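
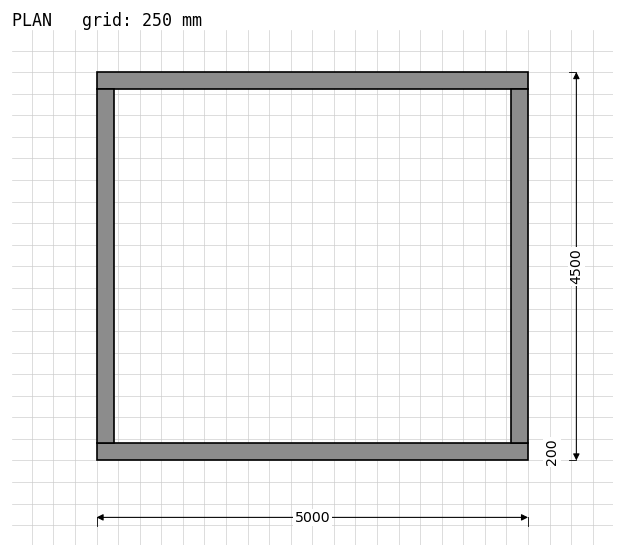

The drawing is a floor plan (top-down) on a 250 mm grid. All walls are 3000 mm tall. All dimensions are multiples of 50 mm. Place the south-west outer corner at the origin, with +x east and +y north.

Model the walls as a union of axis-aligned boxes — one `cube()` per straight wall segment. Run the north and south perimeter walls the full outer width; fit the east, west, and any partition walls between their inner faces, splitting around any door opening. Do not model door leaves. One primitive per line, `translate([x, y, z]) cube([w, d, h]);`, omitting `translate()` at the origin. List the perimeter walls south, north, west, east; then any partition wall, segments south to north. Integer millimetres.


cube([5000, 200, 3000]);
translate([0, 4300, 0]) cube([5000, 200, 3000]);
translate([0, 200, 0]) cube([200, 4100, 3000]);
translate([4800, 200, 0]) cube([200, 4100, 3000]);


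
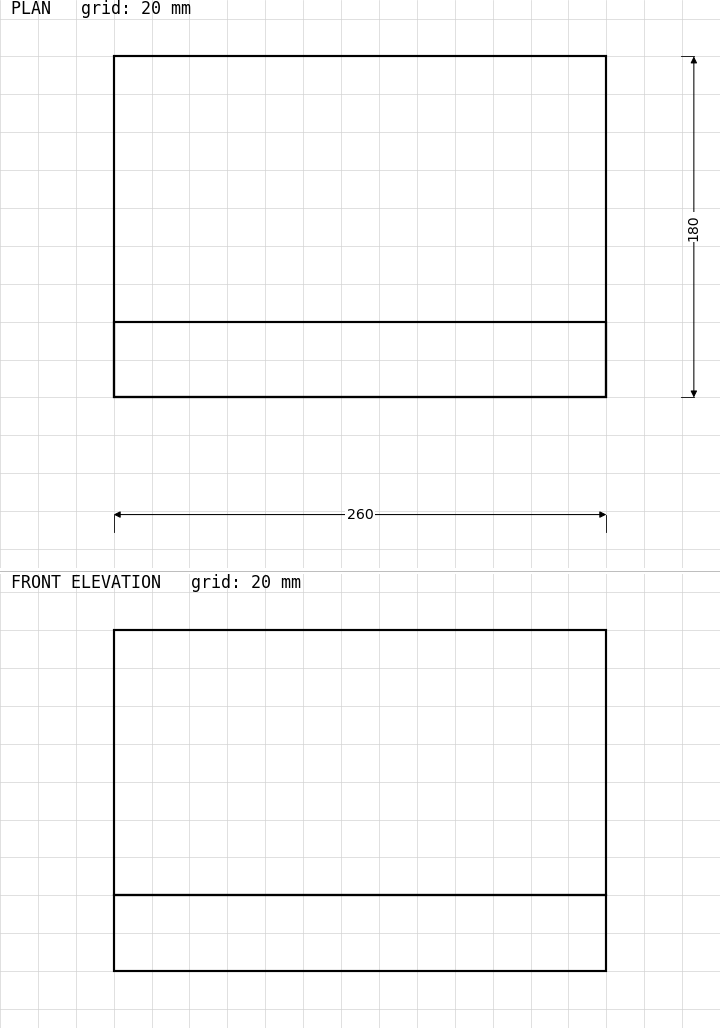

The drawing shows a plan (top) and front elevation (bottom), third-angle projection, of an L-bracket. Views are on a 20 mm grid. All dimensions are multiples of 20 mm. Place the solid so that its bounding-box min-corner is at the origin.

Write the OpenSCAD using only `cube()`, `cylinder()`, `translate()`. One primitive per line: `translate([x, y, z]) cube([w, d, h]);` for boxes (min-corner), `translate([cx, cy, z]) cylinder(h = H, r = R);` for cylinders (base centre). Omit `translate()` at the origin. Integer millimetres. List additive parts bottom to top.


cube([260, 180, 40]);
translate([0, 0, 40]) cube([260, 40, 140]);


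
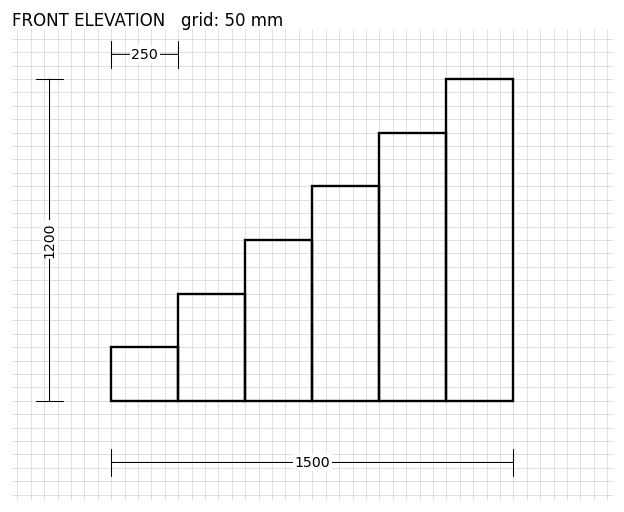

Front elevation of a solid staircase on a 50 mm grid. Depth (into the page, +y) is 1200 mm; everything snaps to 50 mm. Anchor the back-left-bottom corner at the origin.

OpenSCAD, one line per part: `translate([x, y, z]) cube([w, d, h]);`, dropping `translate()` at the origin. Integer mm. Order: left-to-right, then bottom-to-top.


cube([250, 1200, 200]);
translate([250, 0, 0]) cube([250, 1200, 400]);
translate([500, 0, 0]) cube([250, 1200, 600]);
translate([750, 0, 0]) cube([250, 1200, 800]);
translate([1000, 0, 0]) cube([250, 1200, 1000]);
translate([1250, 0, 0]) cube([250, 1200, 1200]);


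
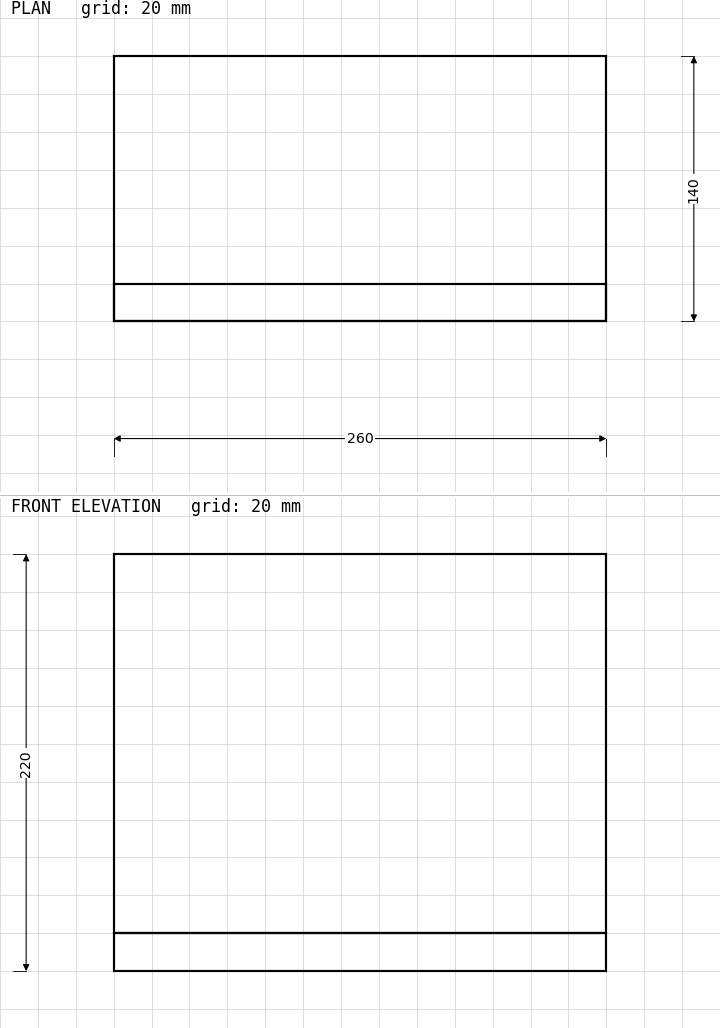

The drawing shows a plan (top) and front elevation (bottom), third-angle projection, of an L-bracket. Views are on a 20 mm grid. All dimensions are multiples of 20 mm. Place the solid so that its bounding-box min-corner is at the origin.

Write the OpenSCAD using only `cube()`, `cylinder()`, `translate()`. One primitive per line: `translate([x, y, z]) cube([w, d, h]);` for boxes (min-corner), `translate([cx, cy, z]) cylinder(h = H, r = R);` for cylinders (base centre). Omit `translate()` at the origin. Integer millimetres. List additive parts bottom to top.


cube([260, 140, 20]);
translate([0, 0, 20]) cube([260, 20, 200]);


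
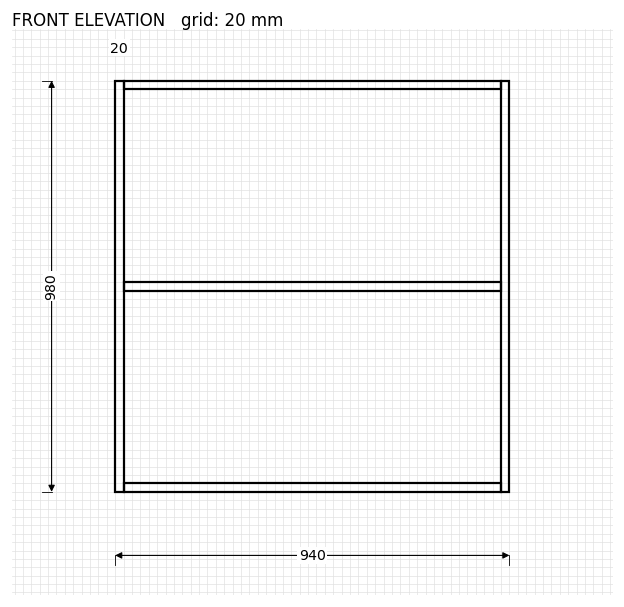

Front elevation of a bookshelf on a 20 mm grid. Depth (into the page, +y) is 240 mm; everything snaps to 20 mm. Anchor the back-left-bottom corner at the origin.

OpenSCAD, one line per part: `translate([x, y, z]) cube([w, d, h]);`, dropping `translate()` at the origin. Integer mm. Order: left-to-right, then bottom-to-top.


cube([20, 240, 980]);
translate([20, 0, 0]) cube([900, 240, 20]);
translate([20, 0, 480]) cube([900, 240, 20]);
translate([20, 0, 960]) cube([900, 240, 20]);
translate([920, 0, 0]) cube([20, 240, 980]);


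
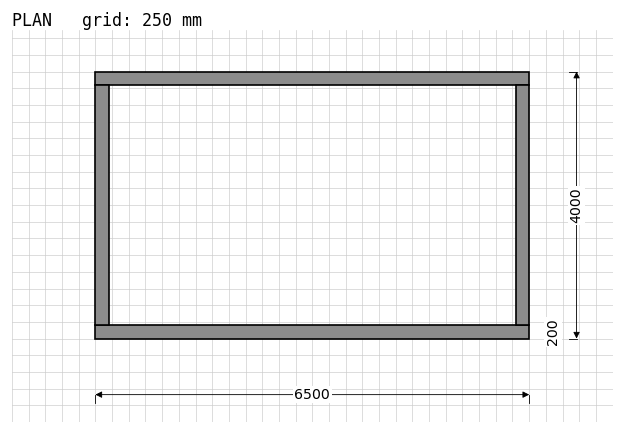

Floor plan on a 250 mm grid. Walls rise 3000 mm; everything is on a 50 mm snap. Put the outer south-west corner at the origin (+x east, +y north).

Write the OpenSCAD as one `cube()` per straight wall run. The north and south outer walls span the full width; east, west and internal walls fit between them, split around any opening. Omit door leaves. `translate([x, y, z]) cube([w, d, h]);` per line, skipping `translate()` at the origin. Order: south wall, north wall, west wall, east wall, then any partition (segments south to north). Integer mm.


cube([6500, 200, 3000]);
translate([0, 3800, 0]) cube([6500, 200, 3000]);
translate([0, 200, 0]) cube([200, 3600, 3000]);
translate([6300, 200, 0]) cube([200, 3600, 3000]);


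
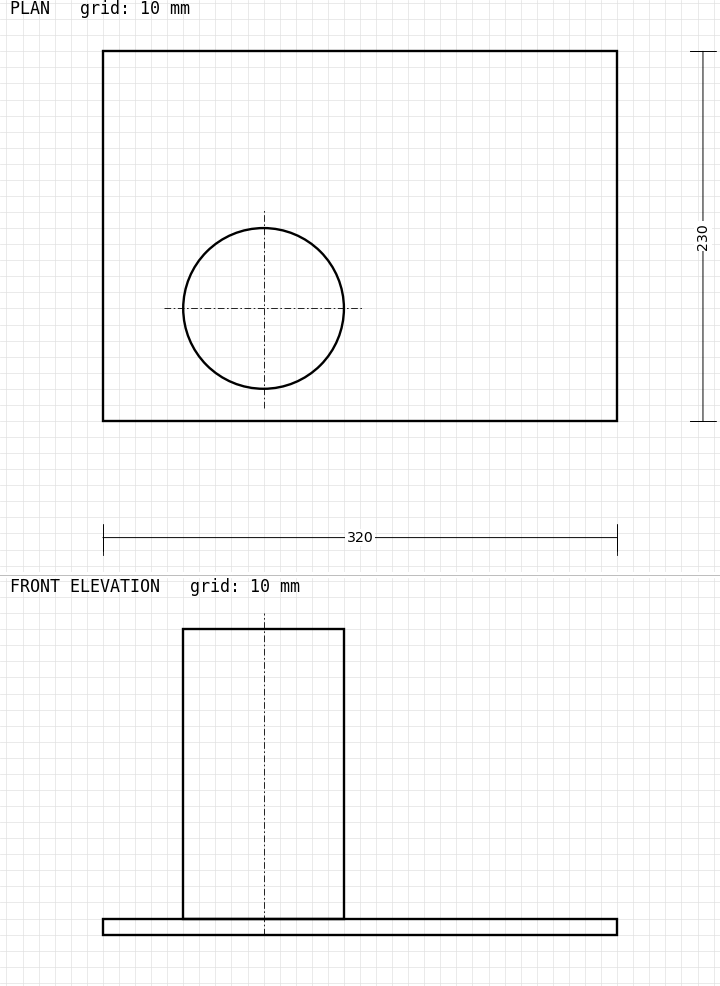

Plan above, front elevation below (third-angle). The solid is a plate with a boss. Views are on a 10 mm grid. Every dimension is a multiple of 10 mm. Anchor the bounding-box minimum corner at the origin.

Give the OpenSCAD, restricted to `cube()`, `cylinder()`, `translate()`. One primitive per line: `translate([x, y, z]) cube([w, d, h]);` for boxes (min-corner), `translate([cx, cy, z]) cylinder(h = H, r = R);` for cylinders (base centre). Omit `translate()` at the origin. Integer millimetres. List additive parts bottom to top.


cube([320, 230, 10]);
translate([100, 70, 10]) cylinder(h = 180, r = 50);


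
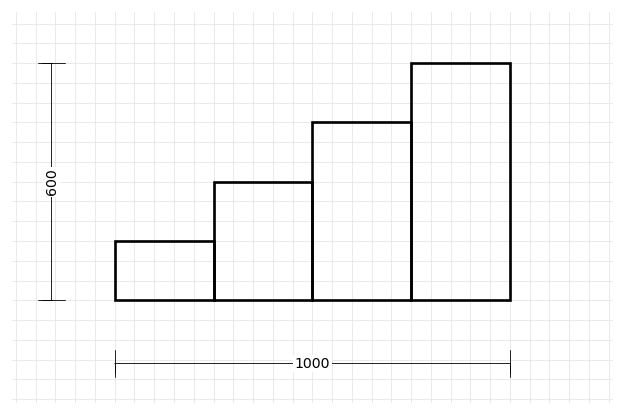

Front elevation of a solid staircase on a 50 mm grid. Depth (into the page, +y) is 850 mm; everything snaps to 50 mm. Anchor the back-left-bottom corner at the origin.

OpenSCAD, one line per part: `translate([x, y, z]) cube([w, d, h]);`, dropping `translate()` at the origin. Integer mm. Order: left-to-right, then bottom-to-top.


cube([250, 850, 150]);
translate([250, 0, 0]) cube([250, 850, 300]);
translate([500, 0, 0]) cube([250, 850, 450]);
translate([750, 0, 0]) cube([250, 850, 600]);


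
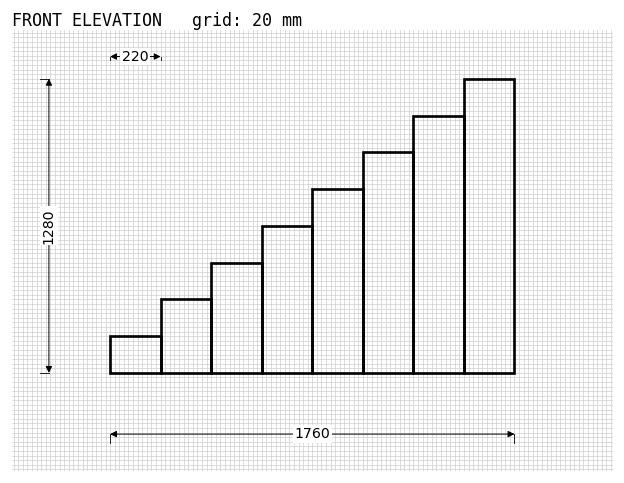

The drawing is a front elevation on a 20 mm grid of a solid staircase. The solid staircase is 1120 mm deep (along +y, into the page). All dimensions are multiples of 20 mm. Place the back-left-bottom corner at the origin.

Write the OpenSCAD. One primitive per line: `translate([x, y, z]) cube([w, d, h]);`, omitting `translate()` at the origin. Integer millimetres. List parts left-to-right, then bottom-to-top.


cube([220, 1120, 160]);
translate([220, 0, 0]) cube([220, 1120, 320]);
translate([440, 0, 0]) cube([220, 1120, 480]);
translate([660, 0, 0]) cube([220, 1120, 640]);
translate([880, 0, 0]) cube([220, 1120, 800]);
translate([1100, 0, 0]) cube([220, 1120, 960]);
translate([1320, 0, 0]) cube([220, 1120, 1120]);
translate([1540, 0, 0]) cube([220, 1120, 1280]);


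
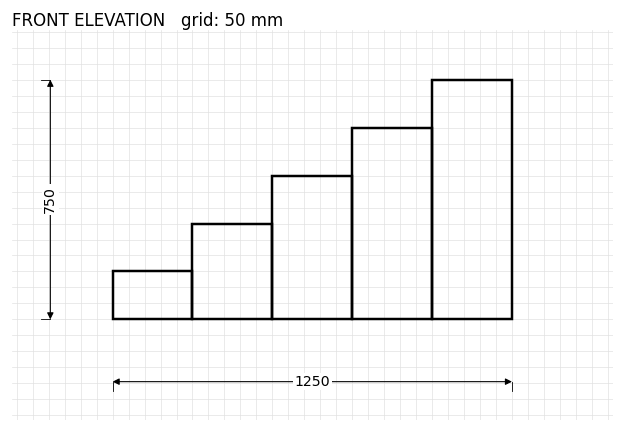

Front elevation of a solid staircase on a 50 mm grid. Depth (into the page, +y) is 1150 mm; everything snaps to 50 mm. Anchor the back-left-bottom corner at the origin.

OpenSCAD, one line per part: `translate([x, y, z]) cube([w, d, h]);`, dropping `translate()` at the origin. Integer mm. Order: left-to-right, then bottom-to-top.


cube([250, 1150, 150]);
translate([250, 0, 0]) cube([250, 1150, 300]);
translate([500, 0, 0]) cube([250, 1150, 450]);
translate([750, 0, 0]) cube([250, 1150, 600]);
translate([1000, 0, 0]) cube([250, 1150, 750]);


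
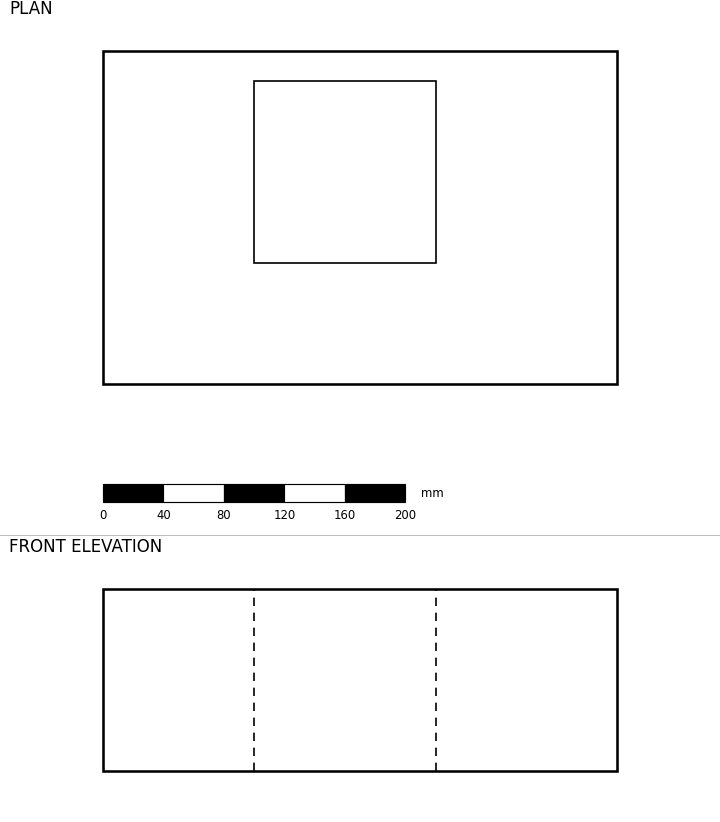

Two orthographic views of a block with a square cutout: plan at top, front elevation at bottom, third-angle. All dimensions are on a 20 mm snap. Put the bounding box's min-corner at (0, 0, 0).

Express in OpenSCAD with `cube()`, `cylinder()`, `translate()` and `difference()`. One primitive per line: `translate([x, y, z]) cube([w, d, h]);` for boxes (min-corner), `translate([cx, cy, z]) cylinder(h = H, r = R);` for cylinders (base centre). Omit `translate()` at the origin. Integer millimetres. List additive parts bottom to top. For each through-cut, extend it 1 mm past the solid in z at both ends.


difference() {
  cube([340, 220, 120]);
  translate([100, 80, -1]) cube([120, 120, 122]);
}


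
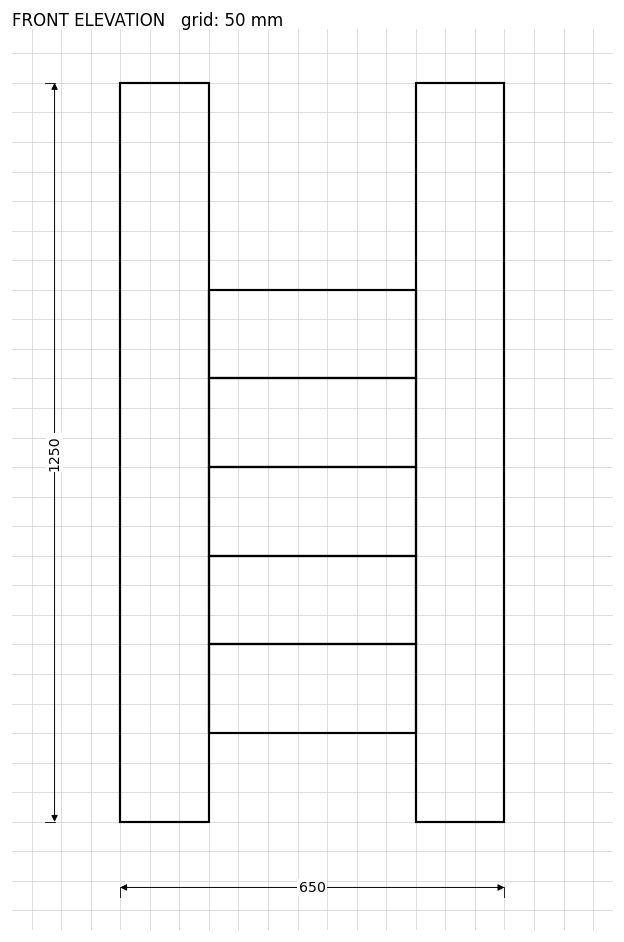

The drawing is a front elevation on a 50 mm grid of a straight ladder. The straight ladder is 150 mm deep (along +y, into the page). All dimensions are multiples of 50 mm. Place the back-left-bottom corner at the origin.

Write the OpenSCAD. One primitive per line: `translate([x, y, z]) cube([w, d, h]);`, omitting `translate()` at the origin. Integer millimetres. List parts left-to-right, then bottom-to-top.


cube([150, 150, 1250]);
translate([150, 0, 150]) cube([350, 150, 150]);
translate([150, 0, 300]) cube([350, 150, 150]);
translate([150, 0, 450]) cube([350, 150, 150]);
translate([150, 0, 600]) cube([350, 150, 150]);
translate([150, 0, 750]) cube([350, 150, 150]);
translate([500, 0, 0]) cube([150, 150, 1250]);


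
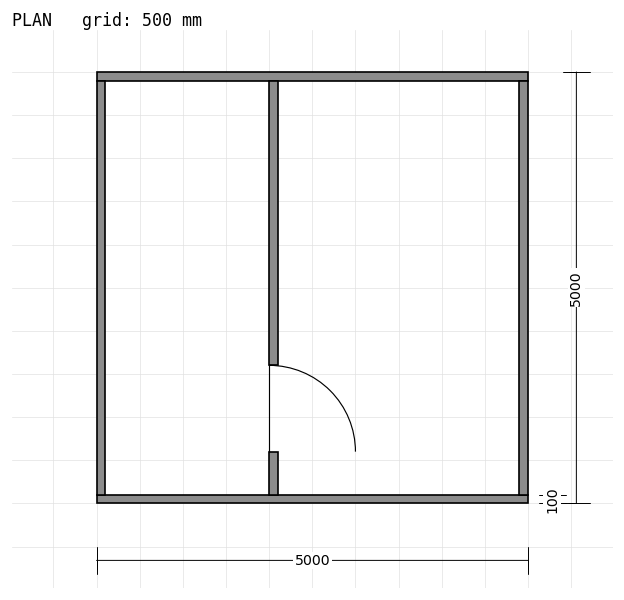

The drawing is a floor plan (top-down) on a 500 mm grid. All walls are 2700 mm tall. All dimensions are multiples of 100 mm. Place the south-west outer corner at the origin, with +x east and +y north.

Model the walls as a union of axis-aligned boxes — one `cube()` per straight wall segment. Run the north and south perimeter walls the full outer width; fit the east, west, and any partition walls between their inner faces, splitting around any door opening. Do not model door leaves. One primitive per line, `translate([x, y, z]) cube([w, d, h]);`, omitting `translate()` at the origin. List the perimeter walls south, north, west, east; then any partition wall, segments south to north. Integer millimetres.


cube([5000, 100, 2700]);
translate([0, 4900, 0]) cube([5000, 100, 2700]);
translate([0, 100, 0]) cube([100, 4800, 2700]);
translate([4900, 100, 0]) cube([100, 4800, 2700]);
translate([2000, 100, 0]) cube([100, 500, 2700]);
translate([2000, 1600, 0]) cube([100, 3300, 2700]);


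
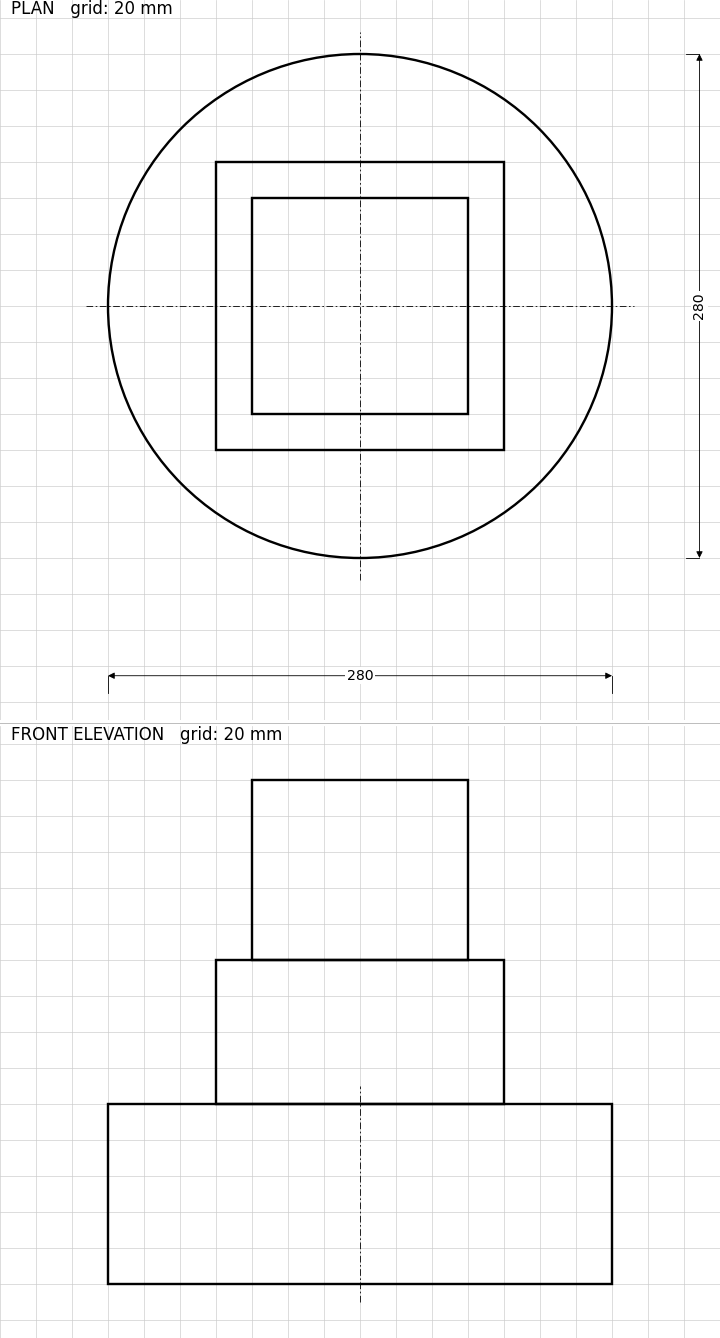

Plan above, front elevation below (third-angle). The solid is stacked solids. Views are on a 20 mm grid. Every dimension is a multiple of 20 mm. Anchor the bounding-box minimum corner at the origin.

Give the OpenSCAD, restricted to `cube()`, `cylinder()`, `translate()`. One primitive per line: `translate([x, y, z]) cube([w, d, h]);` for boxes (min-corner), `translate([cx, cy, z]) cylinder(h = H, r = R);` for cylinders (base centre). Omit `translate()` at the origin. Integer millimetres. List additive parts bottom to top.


translate([140, 140, 0]) cylinder(h = 100, r = 140);
translate([60, 60, 100]) cube([160, 160, 80]);
translate([80, 80, 180]) cube([120, 120, 100]);


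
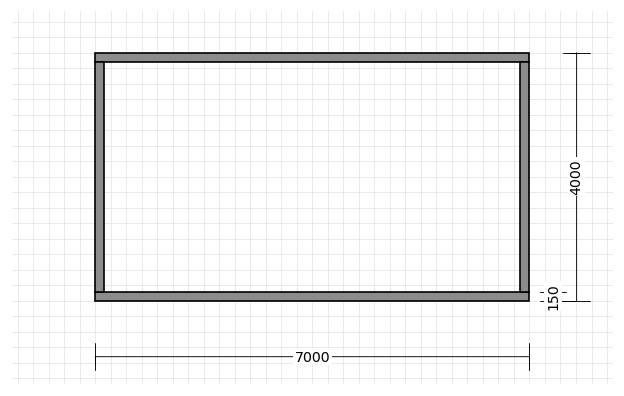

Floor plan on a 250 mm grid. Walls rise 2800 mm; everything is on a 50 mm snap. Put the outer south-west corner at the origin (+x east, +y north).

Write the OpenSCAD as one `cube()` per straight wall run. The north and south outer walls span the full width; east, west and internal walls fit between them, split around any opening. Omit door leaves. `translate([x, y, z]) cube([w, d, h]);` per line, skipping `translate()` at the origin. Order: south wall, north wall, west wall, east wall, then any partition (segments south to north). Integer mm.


cube([7000, 150, 2800]);
translate([0, 3850, 0]) cube([7000, 150, 2800]);
translate([0, 150, 0]) cube([150, 3700, 2800]);
translate([6850, 150, 0]) cube([150, 3700, 2800]);


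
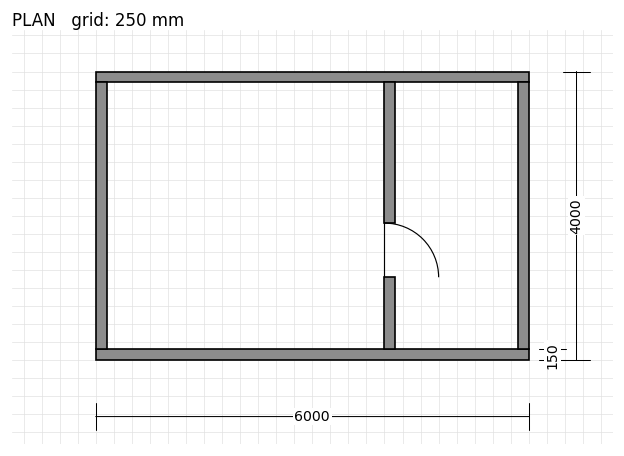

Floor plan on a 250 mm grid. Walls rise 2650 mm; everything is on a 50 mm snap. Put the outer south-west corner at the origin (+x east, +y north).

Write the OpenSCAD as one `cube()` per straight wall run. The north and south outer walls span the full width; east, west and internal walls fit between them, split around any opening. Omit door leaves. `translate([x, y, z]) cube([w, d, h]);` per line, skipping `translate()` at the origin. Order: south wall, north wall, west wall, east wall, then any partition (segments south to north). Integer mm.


cube([6000, 150, 2650]);
translate([0, 3850, 0]) cube([6000, 150, 2650]);
translate([0, 150, 0]) cube([150, 3700, 2650]);
translate([5850, 150, 0]) cube([150, 3700, 2650]);
translate([4000, 150, 0]) cube([150, 1000, 2650]);
translate([4000, 1900, 0]) cube([150, 1950, 2650]);


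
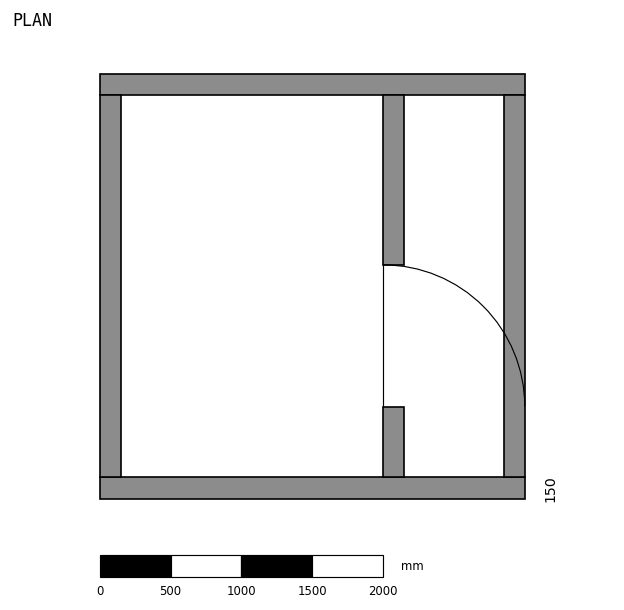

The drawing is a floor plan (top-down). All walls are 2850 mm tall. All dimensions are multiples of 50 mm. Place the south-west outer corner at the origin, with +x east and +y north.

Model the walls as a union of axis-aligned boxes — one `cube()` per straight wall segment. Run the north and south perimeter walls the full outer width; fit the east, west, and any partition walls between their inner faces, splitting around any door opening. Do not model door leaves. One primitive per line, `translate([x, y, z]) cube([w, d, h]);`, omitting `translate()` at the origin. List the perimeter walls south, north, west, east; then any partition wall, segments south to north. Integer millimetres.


cube([3000, 150, 2850]);
translate([0, 2850, 0]) cube([3000, 150, 2850]);
translate([0, 150, 0]) cube([150, 2700, 2850]);
translate([2850, 150, 0]) cube([150, 2700, 2850]);
translate([2000, 150, 0]) cube([150, 500, 2850]);
translate([2000, 1650, 0]) cube([150, 1200, 2850]);


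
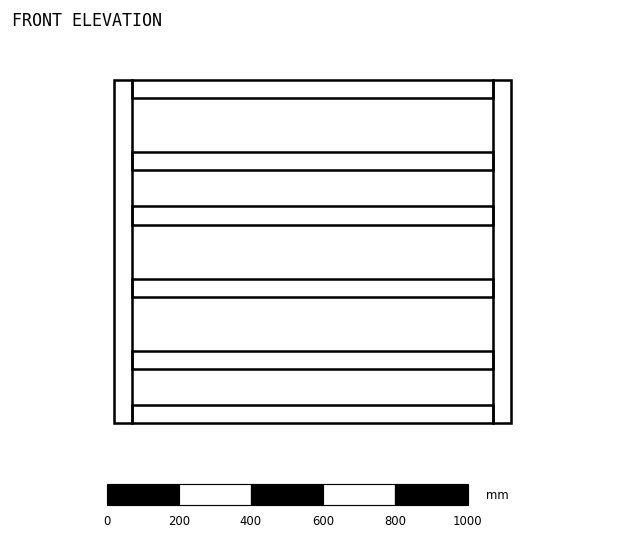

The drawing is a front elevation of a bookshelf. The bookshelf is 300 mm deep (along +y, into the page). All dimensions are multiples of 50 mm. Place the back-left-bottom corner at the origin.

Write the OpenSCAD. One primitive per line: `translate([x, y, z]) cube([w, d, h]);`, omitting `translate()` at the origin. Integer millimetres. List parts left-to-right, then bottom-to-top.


cube([50, 300, 950]);
translate([50, 0, 0]) cube([1000, 300, 50]);
translate([50, 0, 150]) cube([1000, 300, 50]);
translate([50, 0, 350]) cube([1000, 300, 50]);
translate([50, 0, 550]) cube([1000, 300, 50]);
translate([50, 0, 700]) cube([1000, 300, 50]);
translate([50, 0, 900]) cube([1000, 300, 50]);
translate([1050, 0, 0]) cube([50, 300, 950]);


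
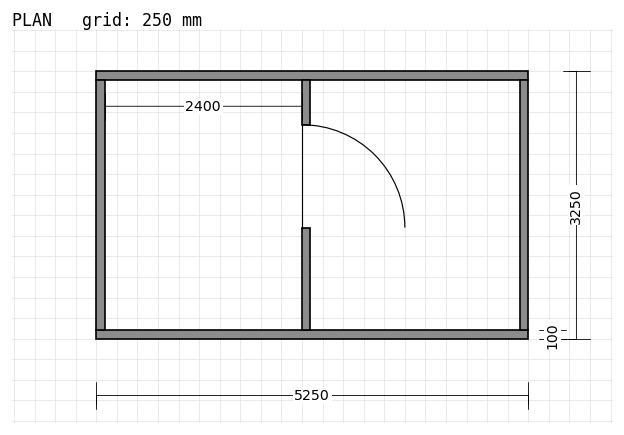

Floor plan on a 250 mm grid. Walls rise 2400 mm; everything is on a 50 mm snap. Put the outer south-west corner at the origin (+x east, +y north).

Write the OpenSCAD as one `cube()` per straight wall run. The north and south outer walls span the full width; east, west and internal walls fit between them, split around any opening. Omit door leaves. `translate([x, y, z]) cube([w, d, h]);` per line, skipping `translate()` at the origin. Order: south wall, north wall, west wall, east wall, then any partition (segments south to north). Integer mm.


cube([5250, 100, 2400]);
translate([0, 3150, 0]) cube([5250, 100, 2400]);
translate([0, 100, 0]) cube([100, 3050, 2400]);
translate([5150, 100, 0]) cube([100, 3050, 2400]);
translate([2500, 100, 0]) cube([100, 1250, 2400]);
translate([2500, 2600, 0]) cube([100, 550, 2400]);


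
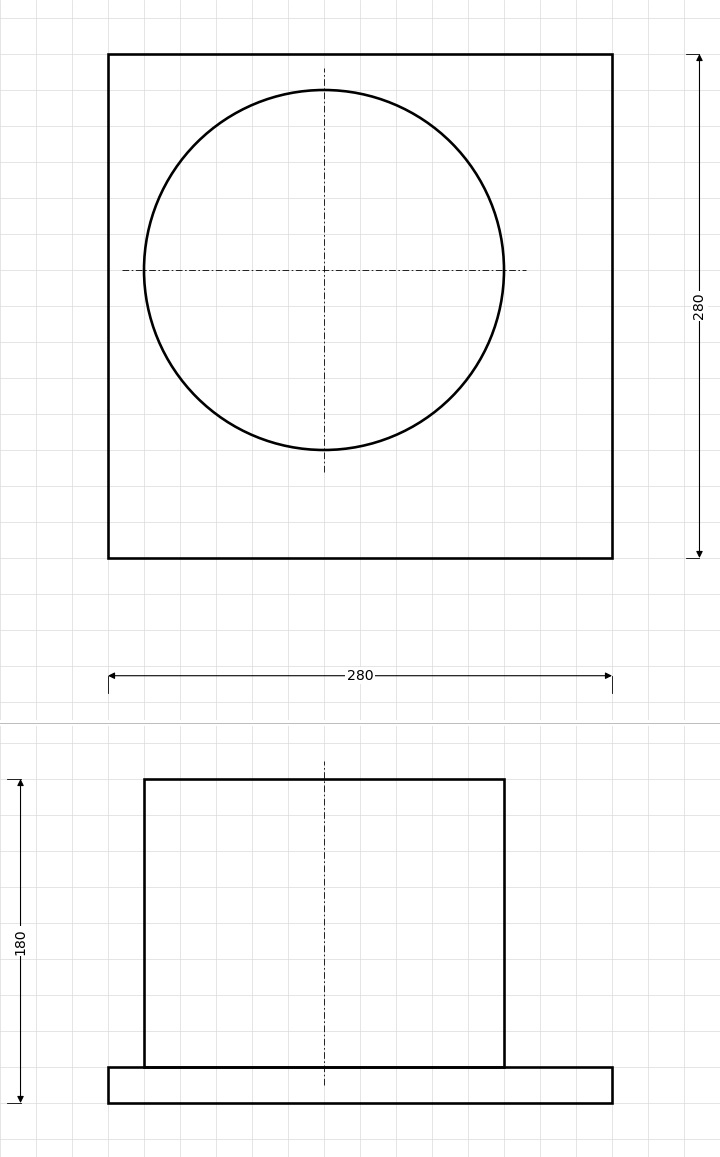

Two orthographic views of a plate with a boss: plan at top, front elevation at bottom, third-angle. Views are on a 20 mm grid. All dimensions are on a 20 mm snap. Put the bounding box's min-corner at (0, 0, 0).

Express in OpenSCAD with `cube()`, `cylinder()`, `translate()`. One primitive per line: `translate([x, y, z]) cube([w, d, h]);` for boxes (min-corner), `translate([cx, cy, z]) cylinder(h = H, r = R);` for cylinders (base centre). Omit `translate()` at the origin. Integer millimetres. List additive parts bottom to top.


cube([280, 280, 20]);
translate([120, 160, 20]) cylinder(h = 160, r = 100);


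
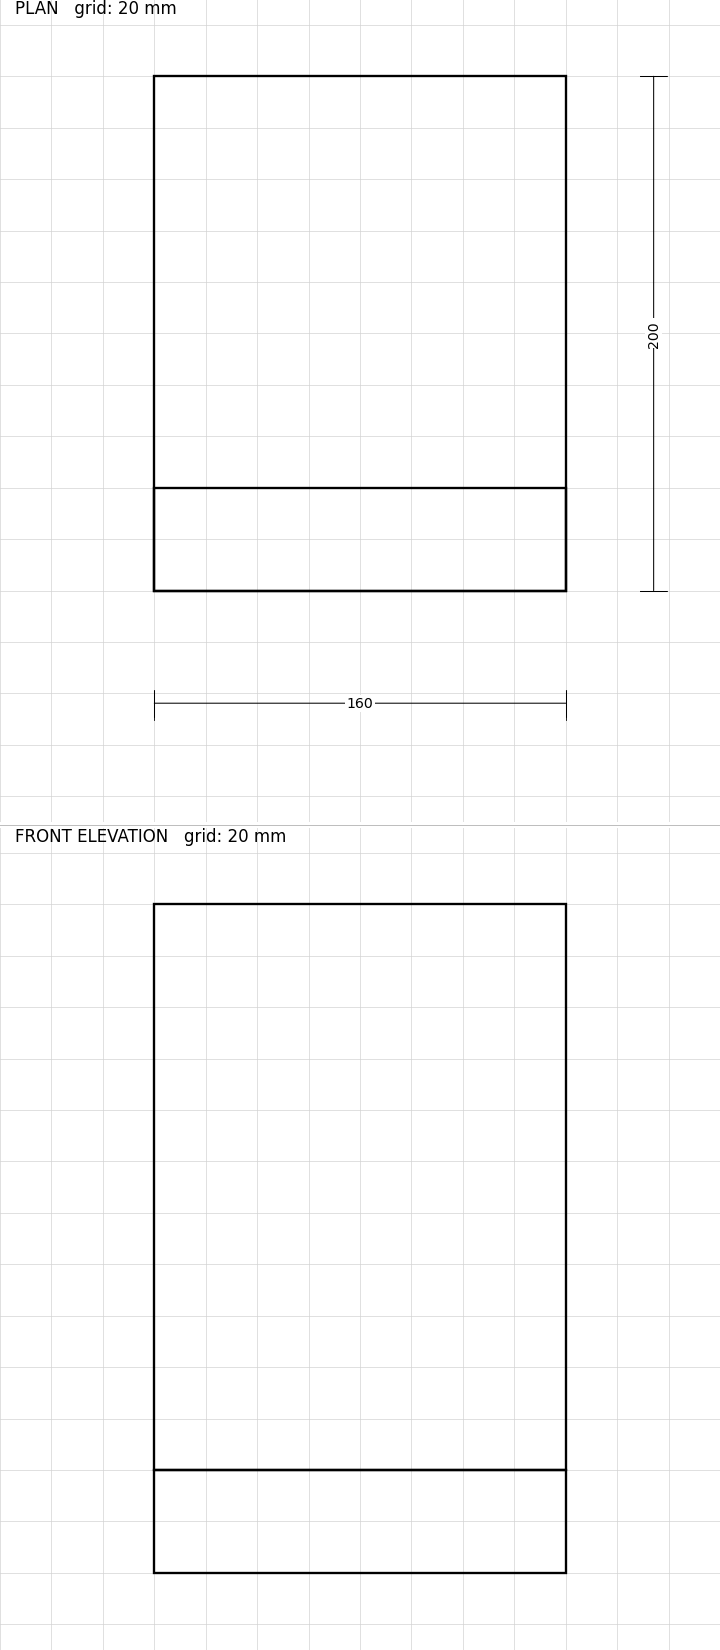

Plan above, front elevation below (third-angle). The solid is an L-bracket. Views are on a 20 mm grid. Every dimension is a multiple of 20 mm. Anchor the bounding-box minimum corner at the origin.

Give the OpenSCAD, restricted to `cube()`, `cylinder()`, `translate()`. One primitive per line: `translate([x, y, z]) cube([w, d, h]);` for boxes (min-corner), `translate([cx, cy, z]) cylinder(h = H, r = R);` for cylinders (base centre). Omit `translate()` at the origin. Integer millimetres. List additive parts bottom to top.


cube([160, 200, 40]);
translate([0, 0, 40]) cube([160, 40, 220]);


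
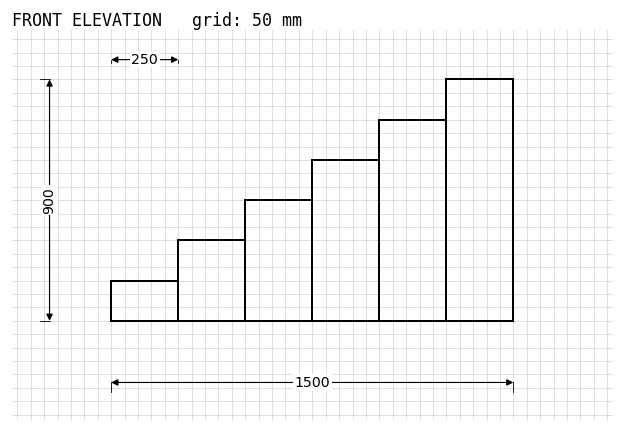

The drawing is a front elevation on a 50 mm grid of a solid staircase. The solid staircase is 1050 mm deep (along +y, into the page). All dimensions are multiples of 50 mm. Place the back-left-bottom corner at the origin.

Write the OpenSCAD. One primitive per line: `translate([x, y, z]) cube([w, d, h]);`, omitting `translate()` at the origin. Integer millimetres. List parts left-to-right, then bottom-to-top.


cube([250, 1050, 150]);
translate([250, 0, 0]) cube([250, 1050, 300]);
translate([500, 0, 0]) cube([250, 1050, 450]);
translate([750, 0, 0]) cube([250, 1050, 600]);
translate([1000, 0, 0]) cube([250, 1050, 750]);
translate([1250, 0, 0]) cube([250, 1050, 900]);


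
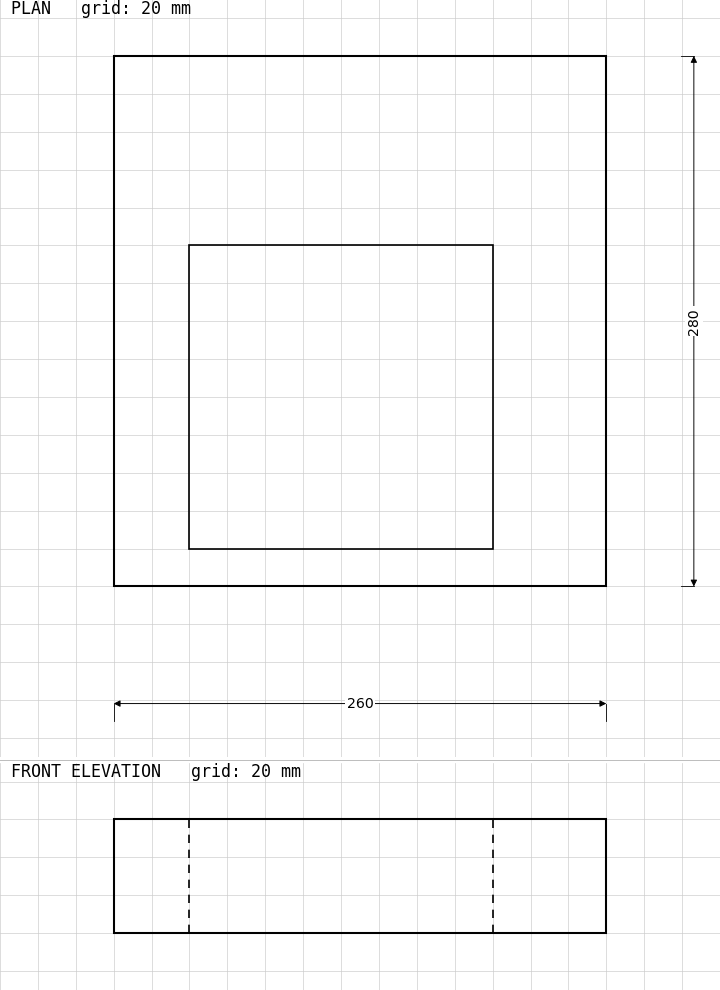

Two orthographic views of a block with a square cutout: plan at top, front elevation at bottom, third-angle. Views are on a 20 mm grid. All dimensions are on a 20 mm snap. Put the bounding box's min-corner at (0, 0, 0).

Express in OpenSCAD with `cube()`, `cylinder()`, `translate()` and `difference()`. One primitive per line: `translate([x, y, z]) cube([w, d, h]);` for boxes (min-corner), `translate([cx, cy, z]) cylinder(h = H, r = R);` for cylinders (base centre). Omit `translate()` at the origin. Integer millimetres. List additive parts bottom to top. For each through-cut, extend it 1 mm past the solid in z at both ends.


difference() {
  cube([260, 280, 60]);
  translate([40, 20, -1]) cube([160, 160, 62]);
}


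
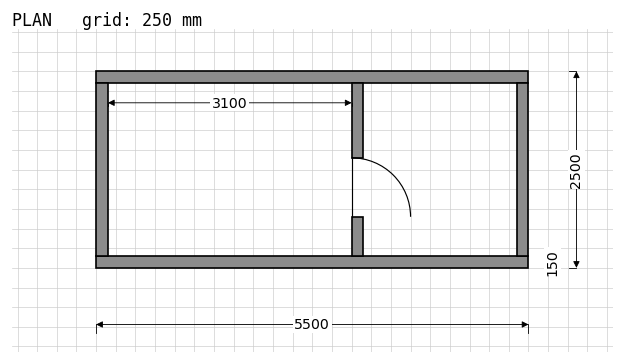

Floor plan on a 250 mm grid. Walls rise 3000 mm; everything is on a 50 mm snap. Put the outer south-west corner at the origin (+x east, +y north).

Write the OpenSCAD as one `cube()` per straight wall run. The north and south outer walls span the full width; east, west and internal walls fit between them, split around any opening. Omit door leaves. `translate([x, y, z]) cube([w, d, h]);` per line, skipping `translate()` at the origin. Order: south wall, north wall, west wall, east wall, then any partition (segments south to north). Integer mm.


cube([5500, 150, 3000]);
translate([0, 2350, 0]) cube([5500, 150, 3000]);
translate([0, 150, 0]) cube([150, 2200, 3000]);
translate([5350, 150, 0]) cube([150, 2200, 3000]);
translate([3250, 150, 0]) cube([150, 500, 3000]);
translate([3250, 1400, 0]) cube([150, 950, 3000]);


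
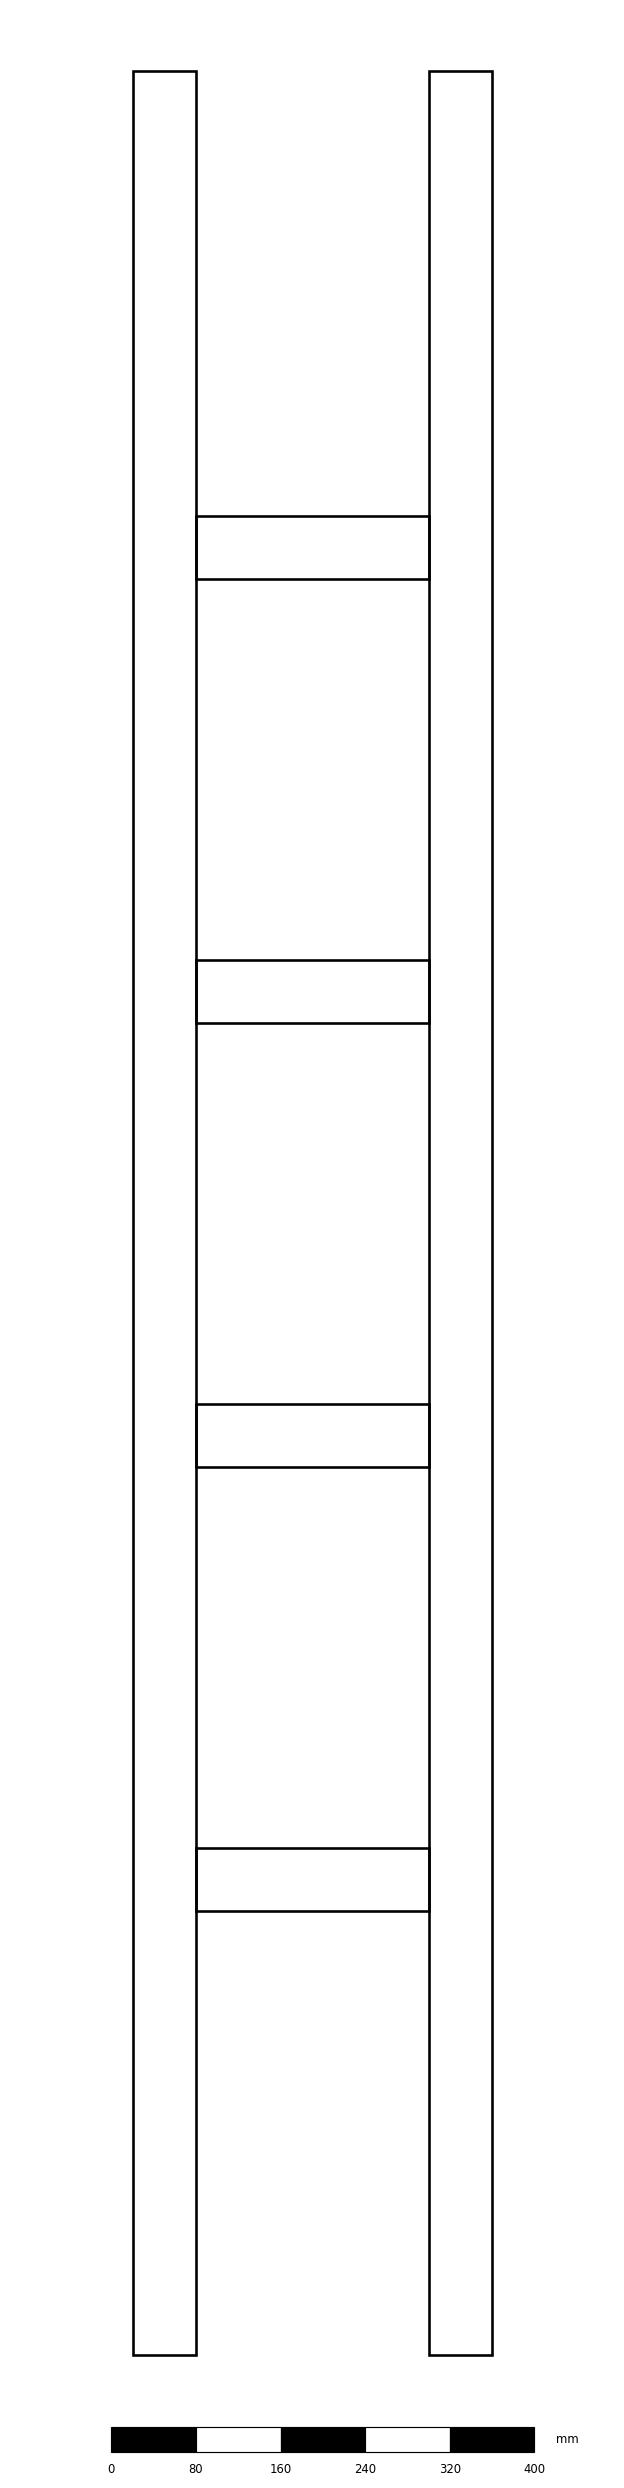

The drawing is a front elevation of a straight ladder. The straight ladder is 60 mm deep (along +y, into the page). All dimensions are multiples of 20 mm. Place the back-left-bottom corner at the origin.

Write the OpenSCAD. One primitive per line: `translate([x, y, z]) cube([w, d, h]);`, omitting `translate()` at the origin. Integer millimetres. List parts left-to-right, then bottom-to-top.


cube([60, 60, 2160]);
translate([60, 0, 420]) cube([220, 60, 60]);
translate([60, 0, 840]) cube([220, 60, 60]);
translate([60, 0, 1260]) cube([220, 60, 60]);
translate([60, 0, 1680]) cube([220, 60, 60]);
translate([280, 0, 0]) cube([60, 60, 2160]);


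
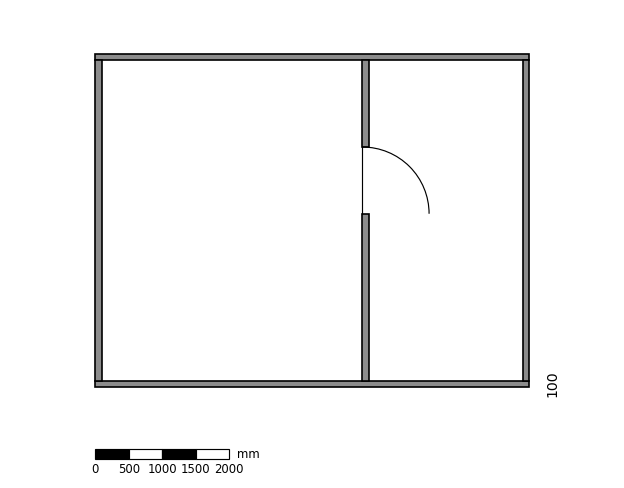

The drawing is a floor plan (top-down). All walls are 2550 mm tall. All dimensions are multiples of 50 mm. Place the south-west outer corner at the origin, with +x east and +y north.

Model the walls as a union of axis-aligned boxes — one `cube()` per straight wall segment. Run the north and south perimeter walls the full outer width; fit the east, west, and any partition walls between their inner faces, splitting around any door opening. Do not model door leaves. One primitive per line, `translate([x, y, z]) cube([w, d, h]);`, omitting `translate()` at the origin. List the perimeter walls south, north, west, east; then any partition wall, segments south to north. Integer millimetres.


cube([6500, 100, 2550]);
translate([0, 4900, 0]) cube([6500, 100, 2550]);
translate([0, 100, 0]) cube([100, 4800, 2550]);
translate([6400, 100, 0]) cube([100, 4800, 2550]);
translate([4000, 100, 0]) cube([100, 2500, 2550]);
translate([4000, 3600, 0]) cube([100, 1300, 2550]);


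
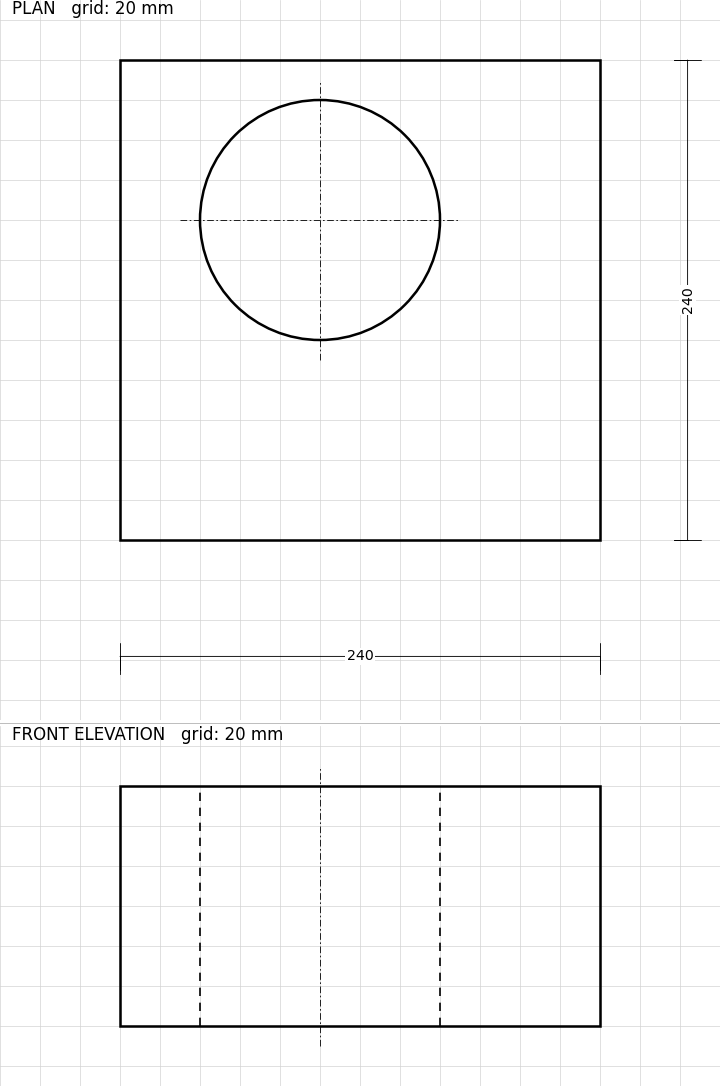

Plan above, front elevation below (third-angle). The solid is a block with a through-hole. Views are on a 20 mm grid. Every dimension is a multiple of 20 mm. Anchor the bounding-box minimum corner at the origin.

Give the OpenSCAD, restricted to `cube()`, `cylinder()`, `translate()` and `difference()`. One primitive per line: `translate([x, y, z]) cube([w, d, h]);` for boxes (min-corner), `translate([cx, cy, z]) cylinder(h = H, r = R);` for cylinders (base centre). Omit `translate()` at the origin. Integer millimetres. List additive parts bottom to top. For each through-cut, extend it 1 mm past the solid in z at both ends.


difference() {
  cube([240, 240, 120]);
  translate([100, 160, -1]) cylinder(h = 122, r = 60);
}


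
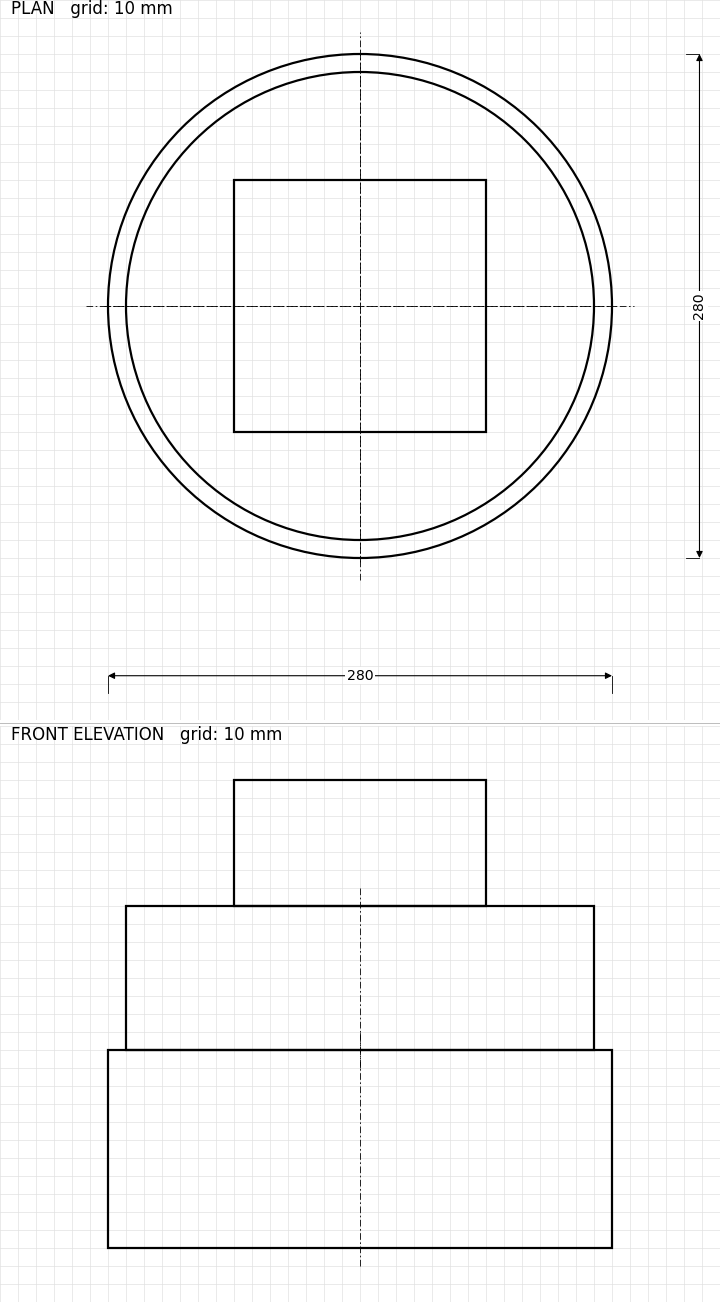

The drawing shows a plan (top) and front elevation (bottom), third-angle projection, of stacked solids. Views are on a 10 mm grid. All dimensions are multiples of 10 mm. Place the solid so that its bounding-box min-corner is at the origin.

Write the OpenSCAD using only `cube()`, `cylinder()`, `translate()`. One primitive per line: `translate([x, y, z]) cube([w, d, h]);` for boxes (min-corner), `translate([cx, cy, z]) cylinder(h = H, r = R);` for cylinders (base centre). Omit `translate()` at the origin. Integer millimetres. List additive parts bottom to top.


translate([140, 140, 0]) cylinder(h = 110, r = 140);
translate([140, 140, 110]) cylinder(h = 80, r = 130);
translate([70, 70, 190]) cube([140, 140, 70]);


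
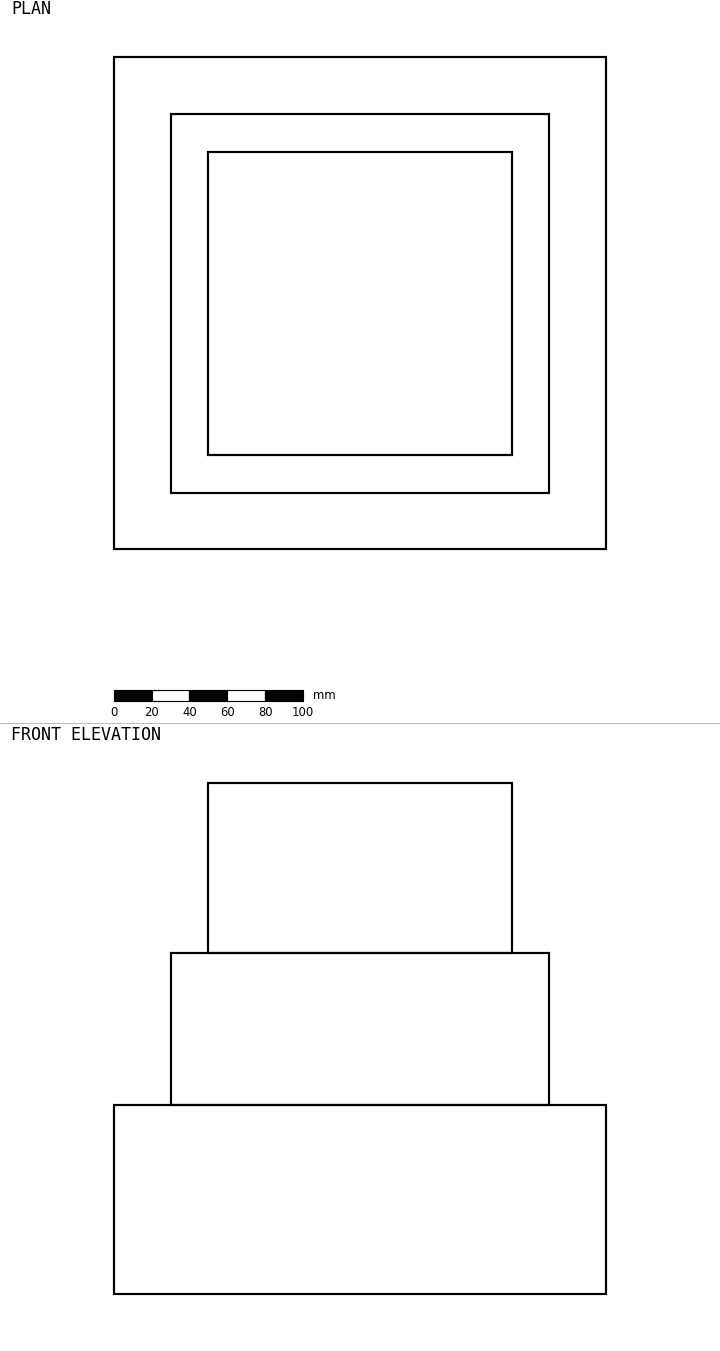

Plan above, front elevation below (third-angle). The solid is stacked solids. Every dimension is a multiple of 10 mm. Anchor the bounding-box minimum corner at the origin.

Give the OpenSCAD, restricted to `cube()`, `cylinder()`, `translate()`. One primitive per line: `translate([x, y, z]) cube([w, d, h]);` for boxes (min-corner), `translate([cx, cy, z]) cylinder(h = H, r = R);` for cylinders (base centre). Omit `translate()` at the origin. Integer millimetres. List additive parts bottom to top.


cube([260, 260, 100]);
translate([30, 30, 100]) cube([200, 200, 80]);
translate([50, 50, 180]) cube([160, 160, 90]);


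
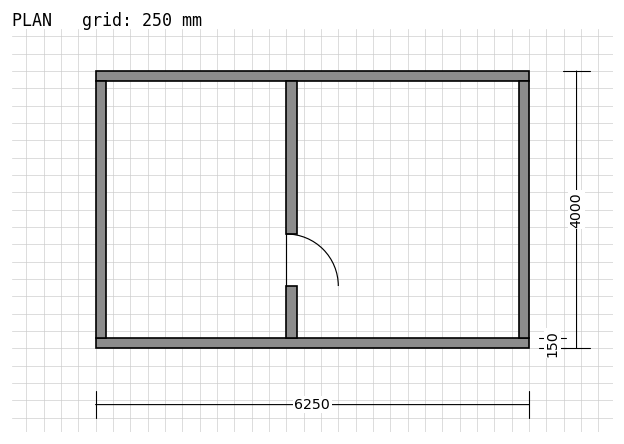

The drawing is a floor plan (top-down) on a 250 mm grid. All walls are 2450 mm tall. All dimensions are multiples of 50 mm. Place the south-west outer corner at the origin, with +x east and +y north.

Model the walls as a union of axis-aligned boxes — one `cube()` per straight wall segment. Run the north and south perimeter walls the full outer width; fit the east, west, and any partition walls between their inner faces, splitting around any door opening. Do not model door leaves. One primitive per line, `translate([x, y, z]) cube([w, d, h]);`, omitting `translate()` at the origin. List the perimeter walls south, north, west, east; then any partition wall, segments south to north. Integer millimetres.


cube([6250, 150, 2450]);
translate([0, 3850, 0]) cube([6250, 150, 2450]);
translate([0, 150, 0]) cube([150, 3700, 2450]);
translate([6100, 150, 0]) cube([150, 3700, 2450]);
translate([2750, 150, 0]) cube([150, 750, 2450]);
translate([2750, 1650, 0]) cube([150, 2200, 2450]);


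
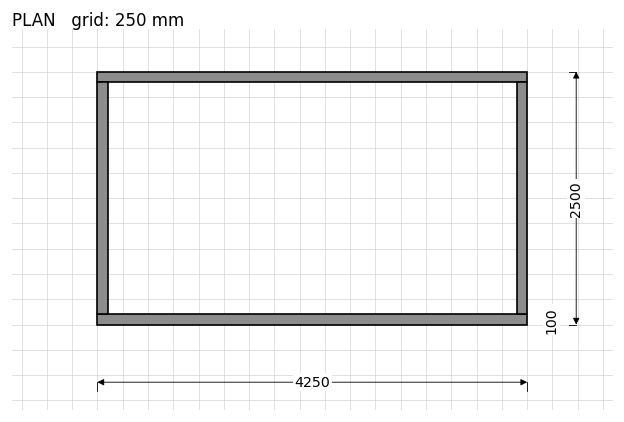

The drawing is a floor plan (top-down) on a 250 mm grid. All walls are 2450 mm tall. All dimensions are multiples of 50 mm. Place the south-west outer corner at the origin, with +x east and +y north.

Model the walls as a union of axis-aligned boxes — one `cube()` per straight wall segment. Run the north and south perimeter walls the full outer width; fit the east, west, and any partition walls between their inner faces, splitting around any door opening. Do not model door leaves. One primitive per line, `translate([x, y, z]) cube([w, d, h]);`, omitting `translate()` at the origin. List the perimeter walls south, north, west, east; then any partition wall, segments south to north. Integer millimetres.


cube([4250, 100, 2450]);
translate([0, 2400, 0]) cube([4250, 100, 2450]);
translate([0, 100, 0]) cube([100, 2300, 2450]);
translate([4150, 100, 0]) cube([100, 2300, 2450]);


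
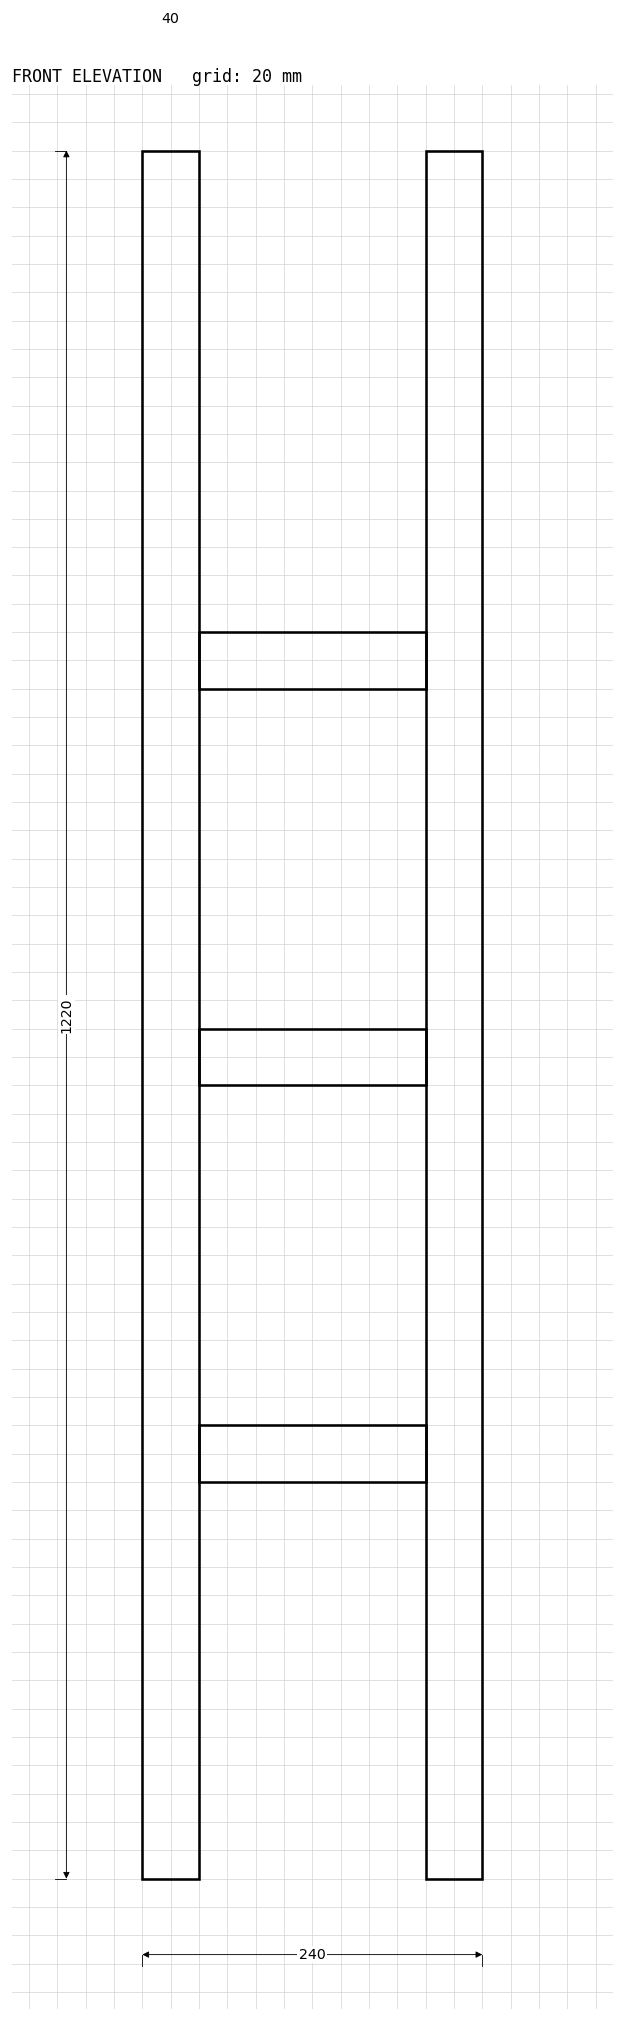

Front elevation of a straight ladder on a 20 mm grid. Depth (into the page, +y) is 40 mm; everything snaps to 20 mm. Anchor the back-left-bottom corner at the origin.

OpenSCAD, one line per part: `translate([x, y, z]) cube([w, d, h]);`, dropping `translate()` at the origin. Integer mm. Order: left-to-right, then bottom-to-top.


cube([40, 40, 1220]);
translate([40, 0, 280]) cube([160, 40, 40]);
translate([40, 0, 560]) cube([160, 40, 40]);
translate([40, 0, 840]) cube([160, 40, 40]);
translate([200, 0, 0]) cube([40, 40, 1220]);


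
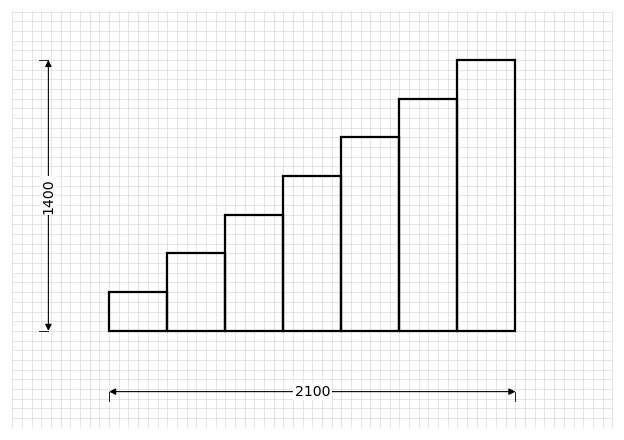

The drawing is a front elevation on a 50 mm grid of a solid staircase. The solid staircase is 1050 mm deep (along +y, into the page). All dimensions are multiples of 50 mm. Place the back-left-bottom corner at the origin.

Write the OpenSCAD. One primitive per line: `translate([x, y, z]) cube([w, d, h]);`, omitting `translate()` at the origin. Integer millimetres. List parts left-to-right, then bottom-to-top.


cube([300, 1050, 200]);
translate([300, 0, 0]) cube([300, 1050, 400]);
translate([600, 0, 0]) cube([300, 1050, 600]);
translate([900, 0, 0]) cube([300, 1050, 800]);
translate([1200, 0, 0]) cube([300, 1050, 1000]);
translate([1500, 0, 0]) cube([300, 1050, 1200]);
translate([1800, 0, 0]) cube([300, 1050, 1400]);


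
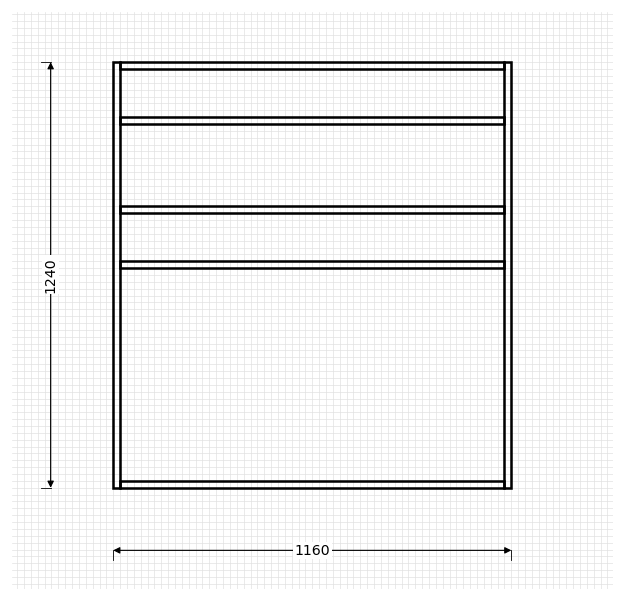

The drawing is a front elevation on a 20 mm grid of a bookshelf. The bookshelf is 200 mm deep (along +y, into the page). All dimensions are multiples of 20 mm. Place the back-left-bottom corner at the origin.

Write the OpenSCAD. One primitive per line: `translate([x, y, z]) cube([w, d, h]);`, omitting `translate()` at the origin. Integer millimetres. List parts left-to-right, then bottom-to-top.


cube([20, 200, 1240]);
translate([20, 0, 0]) cube([1120, 200, 20]);
translate([20, 0, 640]) cube([1120, 200, 20]);
translate([20, 0, 800]) cube([1120, 200, 20]);
translate([20, 0, 1060]) cube([1120, 200, 20]);
translate([20, 0, 1220]) cube([1120, 200, 20]);
translate([1140, 0, 0]) cube([20, 200, 1240]);


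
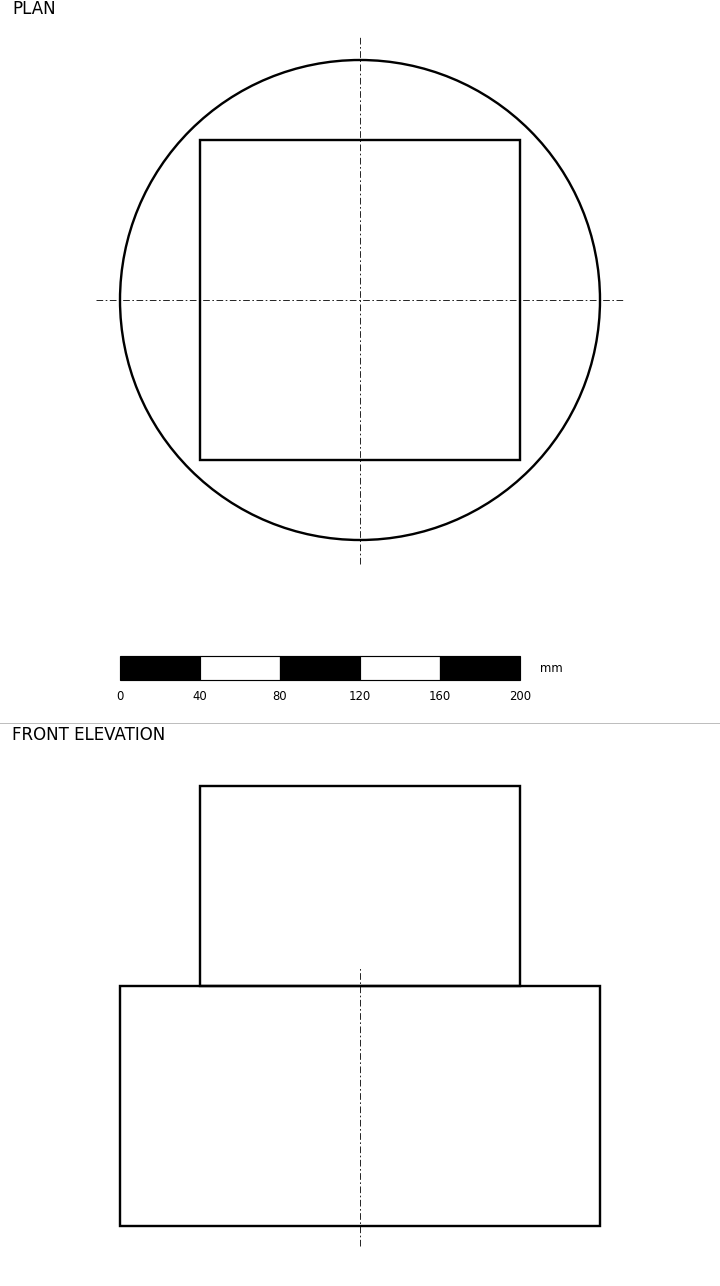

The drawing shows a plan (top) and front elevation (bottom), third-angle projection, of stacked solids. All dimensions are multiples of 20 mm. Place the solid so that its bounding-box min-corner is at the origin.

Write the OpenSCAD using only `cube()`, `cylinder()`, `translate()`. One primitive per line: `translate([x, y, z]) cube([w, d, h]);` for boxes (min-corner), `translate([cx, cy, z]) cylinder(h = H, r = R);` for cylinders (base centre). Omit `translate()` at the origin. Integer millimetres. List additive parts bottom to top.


translate([120, 120, 0]) cylinder(h = 120, r = 120);
translate([40, 40, 120]) cube([160, 160, 100]);


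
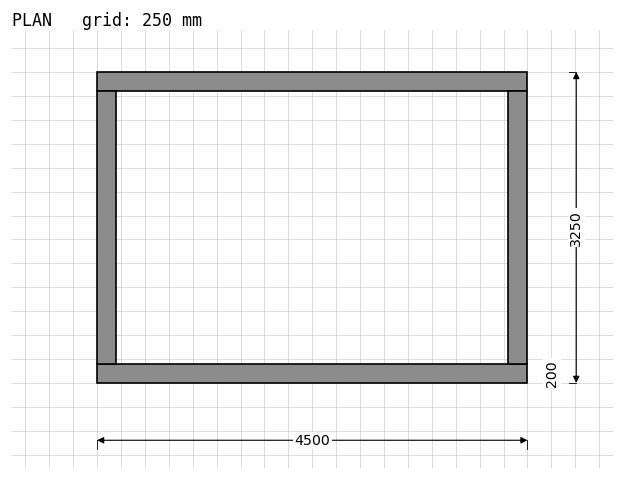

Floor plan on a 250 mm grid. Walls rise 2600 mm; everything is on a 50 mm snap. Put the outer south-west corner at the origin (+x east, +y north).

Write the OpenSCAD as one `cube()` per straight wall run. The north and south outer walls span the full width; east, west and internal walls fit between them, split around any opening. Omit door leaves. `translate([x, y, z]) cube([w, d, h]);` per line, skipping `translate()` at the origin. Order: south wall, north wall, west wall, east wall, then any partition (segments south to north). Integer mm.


cube([4500, 200, 2600]);
translate([0, 3050, 0]) cube([4500, 200, 2600]);
translate([0, 200, 0]) cube([200, 2850, 2600]);
translate([4300, 200, 0]) cube([200, 2850, 2600]);


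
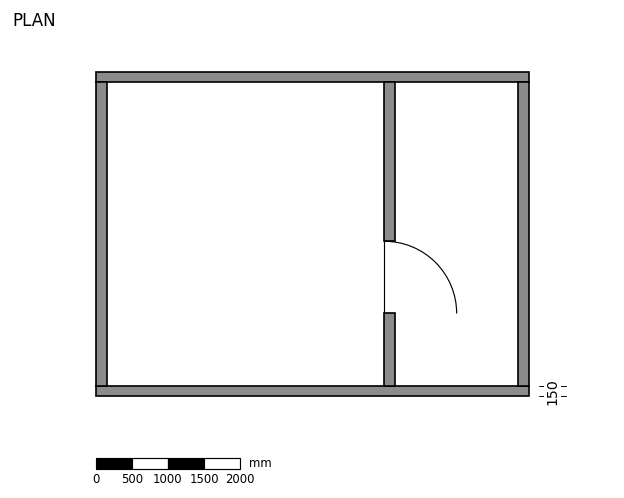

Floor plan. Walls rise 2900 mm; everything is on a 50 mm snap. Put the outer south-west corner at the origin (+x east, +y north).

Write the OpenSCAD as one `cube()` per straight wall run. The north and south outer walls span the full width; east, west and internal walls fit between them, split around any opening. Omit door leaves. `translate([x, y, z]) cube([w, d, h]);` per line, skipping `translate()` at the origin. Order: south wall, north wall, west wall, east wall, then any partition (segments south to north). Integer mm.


cube([6000, 150, 2900]);
translate([0, 4350, 0]) cube([6000, 150, 2900]);
translate([0, 150, 0]) cube([150, 4200, 2900]);
translate([5850, 150, 0]) cube([150, 4200, 2900]);
translate([4000, 150, 0]) cube([150, 1000, 2900]);
translate([4000, 2150, 0]) cube([150, 2200, 2900]);


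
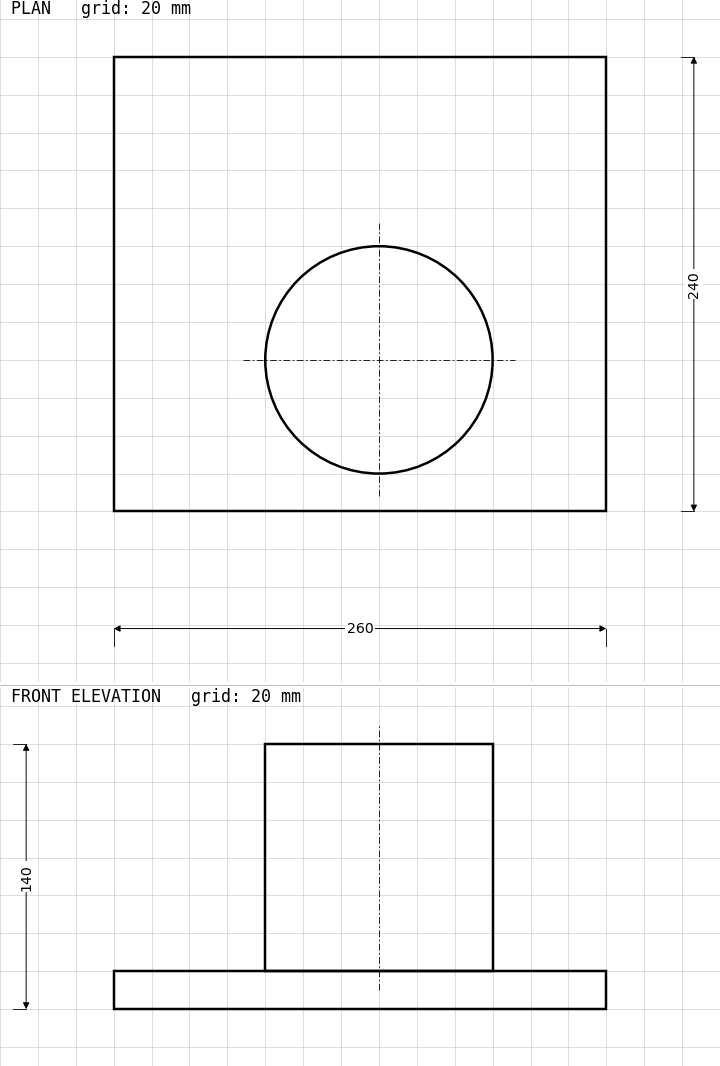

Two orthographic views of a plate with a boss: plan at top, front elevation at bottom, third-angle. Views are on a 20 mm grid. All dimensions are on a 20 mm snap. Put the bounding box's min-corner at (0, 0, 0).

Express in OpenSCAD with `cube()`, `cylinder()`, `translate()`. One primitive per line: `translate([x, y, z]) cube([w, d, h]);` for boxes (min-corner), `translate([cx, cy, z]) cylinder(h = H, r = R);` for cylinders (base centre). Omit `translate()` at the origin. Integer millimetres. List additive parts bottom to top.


cube([260, 240, 20]);
translate([140, 80, 20]) cylinder(h = 120, r = 60);
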